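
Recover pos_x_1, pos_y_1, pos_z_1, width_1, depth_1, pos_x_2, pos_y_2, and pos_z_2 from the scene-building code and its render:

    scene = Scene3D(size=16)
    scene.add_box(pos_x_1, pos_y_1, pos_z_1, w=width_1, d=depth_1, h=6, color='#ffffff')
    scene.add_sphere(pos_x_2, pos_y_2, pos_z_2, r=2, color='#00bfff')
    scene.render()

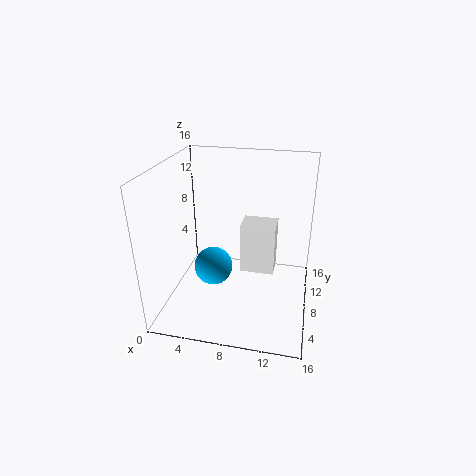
pos_x_1 = 8
pos_y_1 = 9
pos_z_1 = 3
width_1 = 4
depth_1 = 3
pos_x_2 = 6
pos_y_2 = 5
pos_z_2 = 6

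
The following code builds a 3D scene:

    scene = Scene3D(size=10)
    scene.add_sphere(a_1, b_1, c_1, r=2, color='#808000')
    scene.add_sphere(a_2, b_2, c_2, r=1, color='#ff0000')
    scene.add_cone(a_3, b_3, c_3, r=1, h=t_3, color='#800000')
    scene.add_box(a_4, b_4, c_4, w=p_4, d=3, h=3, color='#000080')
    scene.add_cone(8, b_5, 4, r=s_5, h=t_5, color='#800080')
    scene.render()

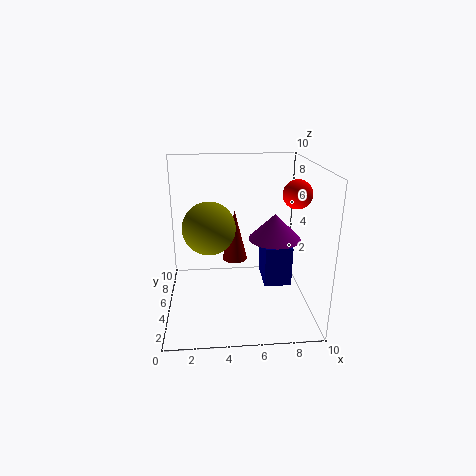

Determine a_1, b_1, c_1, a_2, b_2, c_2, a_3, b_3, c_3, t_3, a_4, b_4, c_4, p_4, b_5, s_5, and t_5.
a_1 = 3, b_1 = 7, c_1 = 5, a_2 = 9, b_2 = 5, c_2 = 8, a_3 = 5, b_3 = 8, c_3 = 2, t_3 = 4, a_4 = 7, b_4 = 5, c_4 = 1, p_4 = 2, b_5 = 7, s_5 = 2, t_5 = 2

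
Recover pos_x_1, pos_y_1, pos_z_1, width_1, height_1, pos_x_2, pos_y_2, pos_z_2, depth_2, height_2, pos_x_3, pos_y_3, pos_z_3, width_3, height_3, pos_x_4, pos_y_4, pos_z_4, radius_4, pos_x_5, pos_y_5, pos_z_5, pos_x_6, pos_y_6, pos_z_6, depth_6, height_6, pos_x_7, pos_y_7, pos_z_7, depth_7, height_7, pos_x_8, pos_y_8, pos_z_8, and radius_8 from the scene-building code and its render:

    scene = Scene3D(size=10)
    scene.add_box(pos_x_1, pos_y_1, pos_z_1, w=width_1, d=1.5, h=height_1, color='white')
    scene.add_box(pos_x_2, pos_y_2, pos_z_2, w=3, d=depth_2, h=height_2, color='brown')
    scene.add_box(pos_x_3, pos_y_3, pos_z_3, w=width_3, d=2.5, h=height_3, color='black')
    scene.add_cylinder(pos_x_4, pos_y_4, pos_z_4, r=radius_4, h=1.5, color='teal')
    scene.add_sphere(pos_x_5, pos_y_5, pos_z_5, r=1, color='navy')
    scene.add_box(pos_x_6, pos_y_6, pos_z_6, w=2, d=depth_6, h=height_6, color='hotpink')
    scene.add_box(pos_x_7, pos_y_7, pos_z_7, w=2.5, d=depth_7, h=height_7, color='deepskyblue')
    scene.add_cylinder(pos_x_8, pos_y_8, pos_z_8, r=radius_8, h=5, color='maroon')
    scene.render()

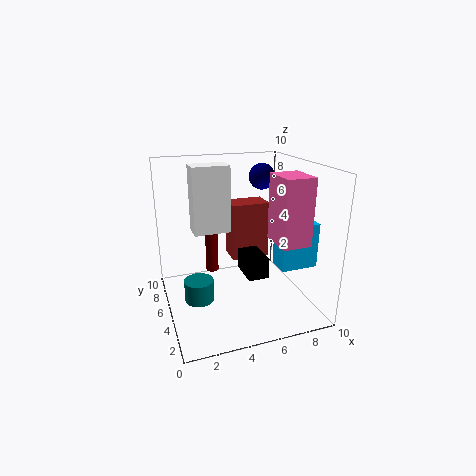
pos_x_1 = 2, pos_y_1 = 5, pos_z_1 = 5.5, width_1 = 2.5, height_1 = 4.5, pos_x_2 = 5.5, pos_y_2 = 7.5, pos_z_2 = 2, depth_2 = 2, height_2 = 4.5, pos_x_3 = 5.5, pos_y_3 = 4, pos_z_3 = 2, width_3 = 1.5, height_3 = 1.5, pos_x_4 = 2, pos_y_4 = 4.5, pos_z_4 = 1, radius_4 = 1, pos_x_5 = 8, pos_y_5 = 8, pos_z_5 = 8.5, pos_x_6 = 7, pos_y_6 = 2, pos_z_6 = 5, depth_6 = 2.5, height_6 = 4.5, pos_x_7 = 7, pos_y_7 = 2, pos_z_7 = 3.5, depth_7 = 1.5, height_7 = 3, pos_x_8 = 4, pos_y_8 = 8.5, pos_z_8 = 1, radius_8 = 0.5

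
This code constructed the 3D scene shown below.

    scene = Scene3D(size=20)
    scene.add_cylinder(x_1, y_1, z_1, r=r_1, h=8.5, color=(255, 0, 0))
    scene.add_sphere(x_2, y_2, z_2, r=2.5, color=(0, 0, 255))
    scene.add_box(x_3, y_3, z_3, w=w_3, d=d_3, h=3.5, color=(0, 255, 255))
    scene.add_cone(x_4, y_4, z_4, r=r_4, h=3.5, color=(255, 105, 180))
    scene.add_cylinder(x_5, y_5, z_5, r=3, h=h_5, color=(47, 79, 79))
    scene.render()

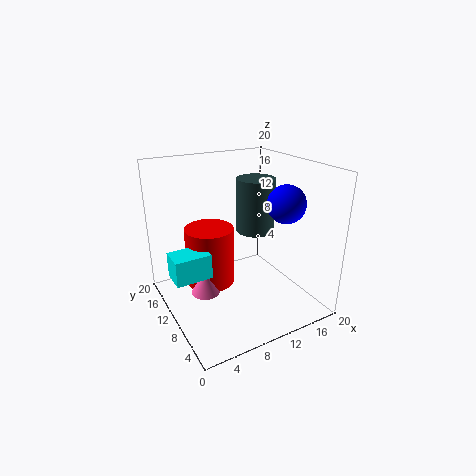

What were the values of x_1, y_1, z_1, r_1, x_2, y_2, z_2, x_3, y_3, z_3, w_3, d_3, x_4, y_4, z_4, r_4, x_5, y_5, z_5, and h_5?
x_1 = 7; y_1 = 13; z_1 = 2.5; r_1 = 3.5; x_2 = 14.5; y_2 = 5.5; z_2 = 15.5; x_3 = 0.5; y_3 = 9; z_3 = 5.5; w_3 = 5; d_3 = 3.5; x_4 = 5; y_4 = 10.5; z_4 = 2.5; r_4 = 2; x_5 = 16; y_5 = 15; z_5 = 8; h_5 = 8.5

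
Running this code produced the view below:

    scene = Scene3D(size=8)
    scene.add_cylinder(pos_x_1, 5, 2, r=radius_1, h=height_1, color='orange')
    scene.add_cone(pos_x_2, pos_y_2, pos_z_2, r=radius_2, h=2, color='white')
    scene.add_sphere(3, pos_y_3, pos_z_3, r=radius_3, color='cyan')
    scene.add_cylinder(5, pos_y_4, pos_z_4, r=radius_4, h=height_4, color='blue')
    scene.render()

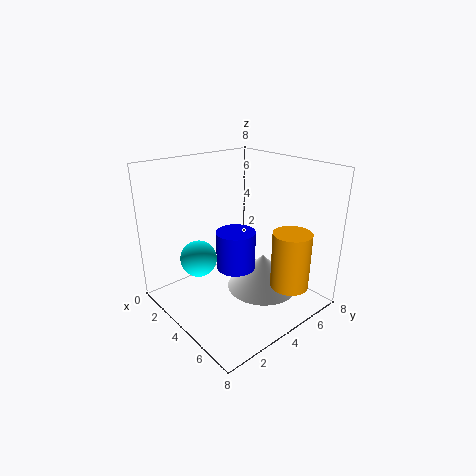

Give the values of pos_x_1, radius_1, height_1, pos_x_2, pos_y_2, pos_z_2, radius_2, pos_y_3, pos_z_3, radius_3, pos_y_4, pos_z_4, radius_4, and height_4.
pos_x_1 = 7, radius_1 = 1, height_1 = 3, pos_x_2 = 5, pos_y_2 = 5, pos_z_2 = 1, radius_2 = 2, pos_y_3 = 2, pos_z_3 = 3, radius_3 = 1, pos_y_4 = 3, pos_z_4 = 3, radius_4 = 1, height_4 = 2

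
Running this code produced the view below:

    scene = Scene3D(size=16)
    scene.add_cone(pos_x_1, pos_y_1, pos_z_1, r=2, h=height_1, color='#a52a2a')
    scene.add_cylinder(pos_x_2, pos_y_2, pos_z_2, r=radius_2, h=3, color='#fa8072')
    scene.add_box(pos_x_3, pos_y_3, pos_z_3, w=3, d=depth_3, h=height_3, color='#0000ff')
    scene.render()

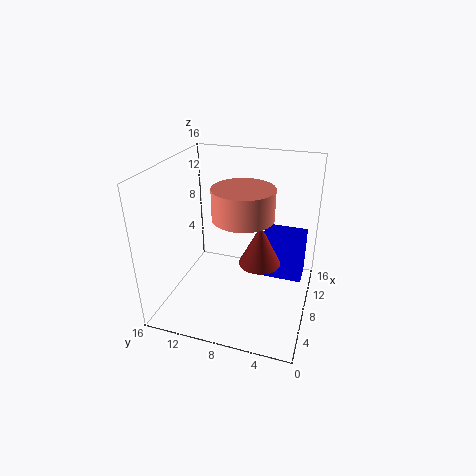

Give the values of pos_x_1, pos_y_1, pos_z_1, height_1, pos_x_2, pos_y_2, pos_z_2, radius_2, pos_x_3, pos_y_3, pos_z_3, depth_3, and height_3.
pos_x_1 = 4
pos_y_1 = 4.5
pos_z_1 = 8
height_1 = 4
pos_x_2 = 5
pos_y_2 = 6.5
pos_z_2 = 12
radius_2 = 3
pos_x_3 = 11.5
pos_y_3 = 1
pos_z_3 = 1
depth_3 = 5
height_3 = 6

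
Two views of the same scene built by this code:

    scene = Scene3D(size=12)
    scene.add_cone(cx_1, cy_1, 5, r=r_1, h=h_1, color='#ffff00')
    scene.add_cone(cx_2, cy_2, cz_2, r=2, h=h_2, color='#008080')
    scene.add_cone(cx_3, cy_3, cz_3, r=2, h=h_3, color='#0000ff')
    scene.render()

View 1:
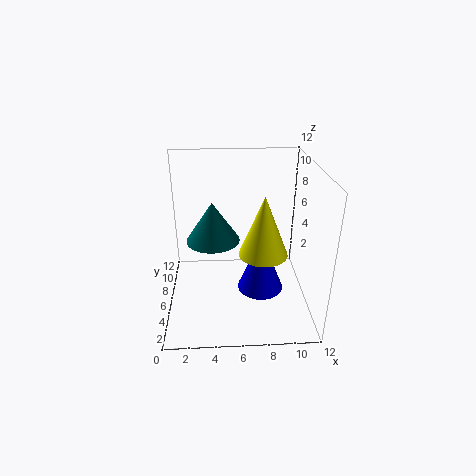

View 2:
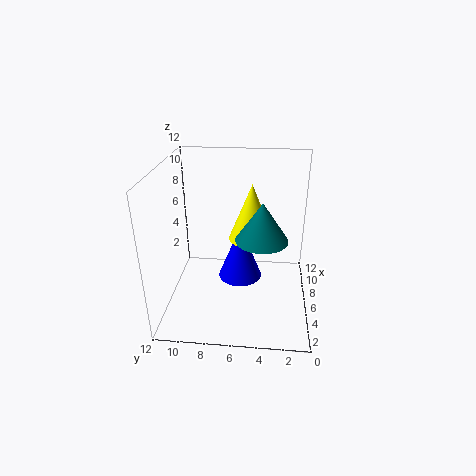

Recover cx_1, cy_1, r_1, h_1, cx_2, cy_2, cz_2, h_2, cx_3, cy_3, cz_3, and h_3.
cx_1 = 8
cy_1 = 5
r_1 = 2
h_1 = 5
cx_2 = 4
cy_2 = 4
cz_2 = 7
h_2 = 3
cx_3 = 8
cy_3 = 6
cz_3 = 1
h_3 = 5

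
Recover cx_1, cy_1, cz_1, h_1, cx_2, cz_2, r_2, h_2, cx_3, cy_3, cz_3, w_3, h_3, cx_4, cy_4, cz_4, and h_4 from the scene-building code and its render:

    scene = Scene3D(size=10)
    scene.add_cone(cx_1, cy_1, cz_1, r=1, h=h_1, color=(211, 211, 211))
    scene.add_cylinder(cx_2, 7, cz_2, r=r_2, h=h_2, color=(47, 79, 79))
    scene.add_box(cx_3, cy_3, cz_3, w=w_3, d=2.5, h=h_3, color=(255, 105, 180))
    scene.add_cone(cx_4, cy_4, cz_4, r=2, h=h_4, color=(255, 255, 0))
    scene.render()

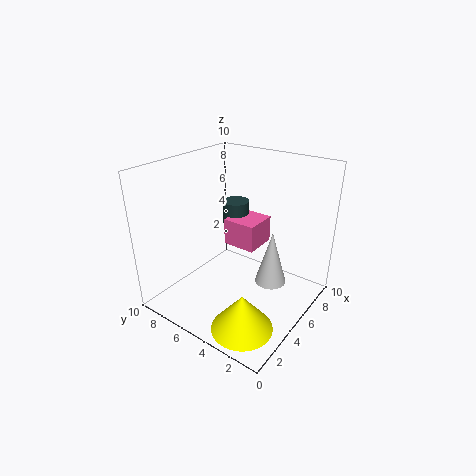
cx_1 = 4.5
cy_1 = 2
cz_1 = 3
h_1 = 3.5
cx_2 = 7.5
cz_2 = 4
r_2 = 1
h_2 = 2.5
cx_3 = 6
cy_3 = 4.5
cz_3 = 3.5
w_3 = 2.5
h_3 = 2
cx_4 = 2
cy_4 = 2.5
cz_4 = 0.5
h_4 = 2.5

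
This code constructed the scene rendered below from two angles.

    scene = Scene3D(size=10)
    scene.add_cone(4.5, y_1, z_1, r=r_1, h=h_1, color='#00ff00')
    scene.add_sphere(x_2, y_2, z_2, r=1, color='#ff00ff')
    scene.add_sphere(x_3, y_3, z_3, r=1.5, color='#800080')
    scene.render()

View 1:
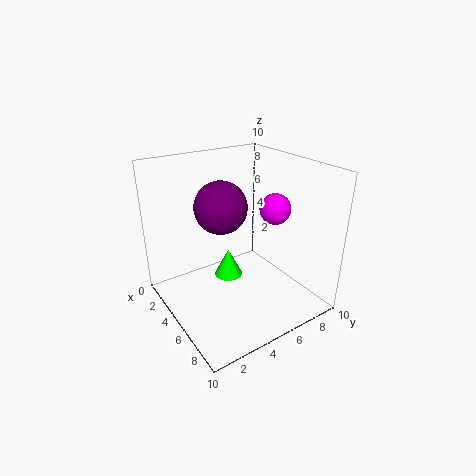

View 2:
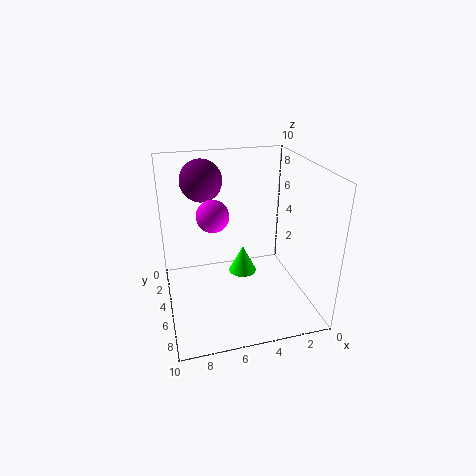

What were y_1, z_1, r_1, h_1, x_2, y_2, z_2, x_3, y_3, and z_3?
y_1 = 4.5, z_1 = 2, r_1 = 1, h_1 = 2, x_2 = 7, y_2 = 6.5, z_2 = 7.5, x_3 = 7, y_3 = 2.5, z_3 = 8.5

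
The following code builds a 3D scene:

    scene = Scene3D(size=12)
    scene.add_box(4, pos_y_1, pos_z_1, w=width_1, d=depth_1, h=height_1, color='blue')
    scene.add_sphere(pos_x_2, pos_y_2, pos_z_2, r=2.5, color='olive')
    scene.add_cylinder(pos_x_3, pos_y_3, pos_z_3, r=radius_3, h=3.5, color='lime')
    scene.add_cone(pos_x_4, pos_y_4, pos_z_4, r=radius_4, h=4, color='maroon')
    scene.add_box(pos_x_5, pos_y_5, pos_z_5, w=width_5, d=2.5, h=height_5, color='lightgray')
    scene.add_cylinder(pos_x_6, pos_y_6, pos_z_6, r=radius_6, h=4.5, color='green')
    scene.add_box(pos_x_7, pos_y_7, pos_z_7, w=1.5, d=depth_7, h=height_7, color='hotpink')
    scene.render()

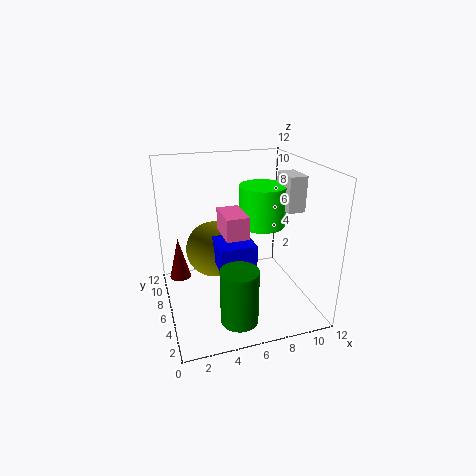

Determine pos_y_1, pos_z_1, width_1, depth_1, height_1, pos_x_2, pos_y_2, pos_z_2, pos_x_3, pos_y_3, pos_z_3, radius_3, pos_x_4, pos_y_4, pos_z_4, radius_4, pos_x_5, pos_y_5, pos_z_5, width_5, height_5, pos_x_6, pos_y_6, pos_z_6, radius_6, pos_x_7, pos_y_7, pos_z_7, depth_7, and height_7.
pos_y_1 = 4
pos_z_1 = 4
width_1 = 3
depth_1 = 3.5
height_1 = 2
pos_x_2 = 4.5
pos_y_2 = 8.5
pos_z_2 = 4
pos_x_3 = 8.5
pos_y_3 = 7
pos_z_3 = 6.5
radius_3 = 2
pos_x_4 = 1.5
pos_y_4 = 10.5
pos_z_4 = 0.5
radius_4 = 1
pos_x_5 = 10
pos_y_5 = 5
pos_z_5 = 8
width_5 = 1.5
height_5 = 3
pos_x_6 = 5
pos_y_6 = 2.5
pos_z_6 = 0.5
radius_6 = 1.5
pos_x_7 = 3.5
pos_y_7 = 0.5
pos_z_7 = 8.5
depth_7 = 2.5
height_7 = 1.5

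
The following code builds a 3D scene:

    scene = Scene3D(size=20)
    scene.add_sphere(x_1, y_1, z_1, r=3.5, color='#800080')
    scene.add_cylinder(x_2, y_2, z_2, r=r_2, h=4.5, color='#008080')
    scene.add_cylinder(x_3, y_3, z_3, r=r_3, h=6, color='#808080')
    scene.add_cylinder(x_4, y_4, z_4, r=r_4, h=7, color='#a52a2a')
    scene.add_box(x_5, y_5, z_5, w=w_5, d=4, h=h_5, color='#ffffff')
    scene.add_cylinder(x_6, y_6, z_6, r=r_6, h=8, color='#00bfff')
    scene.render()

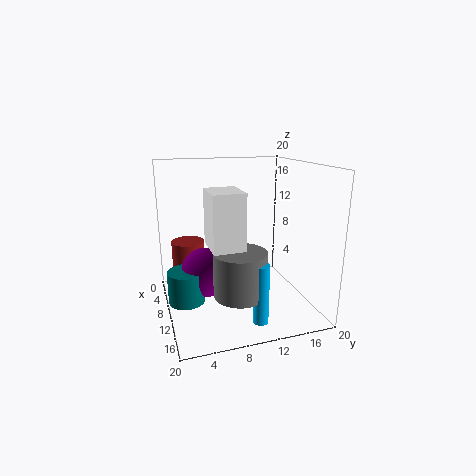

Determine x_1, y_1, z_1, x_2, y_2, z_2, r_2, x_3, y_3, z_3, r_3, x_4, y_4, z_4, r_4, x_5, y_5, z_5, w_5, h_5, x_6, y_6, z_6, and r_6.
x_1 = 9, y_1 = 5.5, z_1 = 5, x_2 = 10, y_2 = 2.5, z_2 = 1.5, r_2 = 2.5, x_3 = 14, y_3 = 9, z_3 = 3.5, r_3 = 3.5, x_4 = 3.5, y_4 = 4, z_4 = 1, r_4 = 2.5, x_5 = 11.5, y_5 = 5, z_5 = 10.5, w_5 = 5, h_5 = 7, x_6 = 16.5, y_6 = 11, z_6 = 0.5, r_6 = 1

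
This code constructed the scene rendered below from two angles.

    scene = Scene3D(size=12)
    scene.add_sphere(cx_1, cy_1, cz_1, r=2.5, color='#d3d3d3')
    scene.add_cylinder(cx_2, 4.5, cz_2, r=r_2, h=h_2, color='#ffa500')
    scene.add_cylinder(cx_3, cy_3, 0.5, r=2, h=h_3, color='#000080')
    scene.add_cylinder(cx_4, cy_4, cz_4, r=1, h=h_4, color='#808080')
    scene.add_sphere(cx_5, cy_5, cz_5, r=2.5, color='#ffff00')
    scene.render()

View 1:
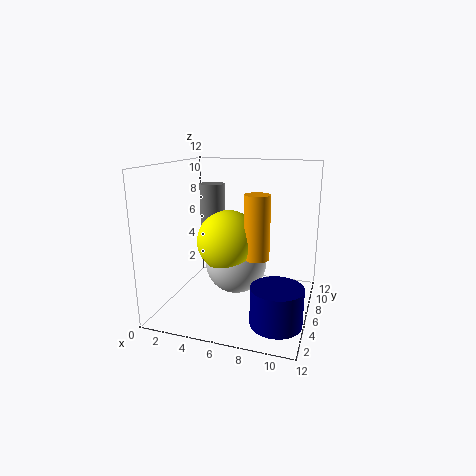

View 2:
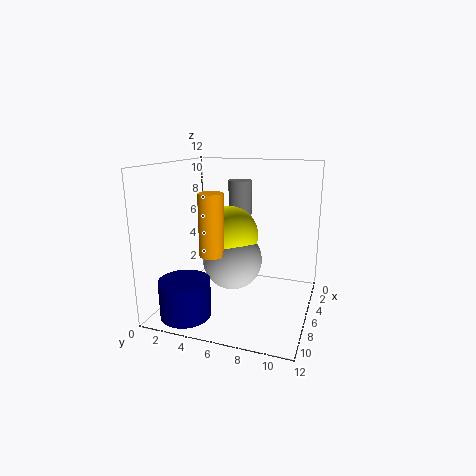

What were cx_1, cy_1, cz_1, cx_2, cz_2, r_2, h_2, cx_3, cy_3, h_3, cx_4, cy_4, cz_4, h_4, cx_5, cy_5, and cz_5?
cx_1 = 6; cy_1 = 5.5; cz_1 = 4; cx_2 = 8; cz_2 = 5; r_2 = 1; h_2 = 5; cx_3 = 10; cy_3 = 3; h_3 = 3; cx_4 = 4; cy_4 = 5.5; cz_4 = 6.5; h_4 = 4; cx_5 = 5.5; cy_5 = 5; cz_5 = 6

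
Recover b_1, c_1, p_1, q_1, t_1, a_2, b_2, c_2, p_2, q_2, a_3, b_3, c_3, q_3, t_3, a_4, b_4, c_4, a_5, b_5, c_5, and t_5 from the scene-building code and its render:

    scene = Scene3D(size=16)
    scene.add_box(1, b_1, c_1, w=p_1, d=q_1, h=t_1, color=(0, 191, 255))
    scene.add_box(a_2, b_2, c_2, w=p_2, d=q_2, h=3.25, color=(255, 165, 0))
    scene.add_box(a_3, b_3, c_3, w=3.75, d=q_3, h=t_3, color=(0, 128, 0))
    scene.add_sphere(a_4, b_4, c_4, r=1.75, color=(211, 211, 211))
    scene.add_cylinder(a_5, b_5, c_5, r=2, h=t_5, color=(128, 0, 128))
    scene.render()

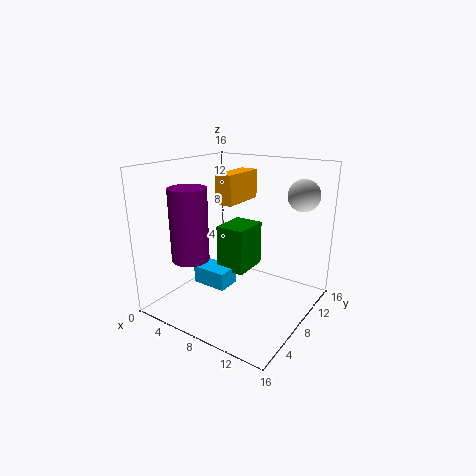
b_1 = 8.25
c_1 = 0.25
p_1 = 4.5
q_1 = 3
t_1 = 2.25
a_2 = 5.75
b_2 = 7
c_2 = 11.75
p_2 = 2
q_2 = 5.25
a_3 = 3.25
b_3 = 10.25
c_3 = 2
q_3 = 4.75
t_3 = 5.75
a_4 = 13.75
b_4 = 12
c_4 = 12.75
a_5 = 4.75
b_5 = 3.75
c_5 = 6.25
t_5 = 7.75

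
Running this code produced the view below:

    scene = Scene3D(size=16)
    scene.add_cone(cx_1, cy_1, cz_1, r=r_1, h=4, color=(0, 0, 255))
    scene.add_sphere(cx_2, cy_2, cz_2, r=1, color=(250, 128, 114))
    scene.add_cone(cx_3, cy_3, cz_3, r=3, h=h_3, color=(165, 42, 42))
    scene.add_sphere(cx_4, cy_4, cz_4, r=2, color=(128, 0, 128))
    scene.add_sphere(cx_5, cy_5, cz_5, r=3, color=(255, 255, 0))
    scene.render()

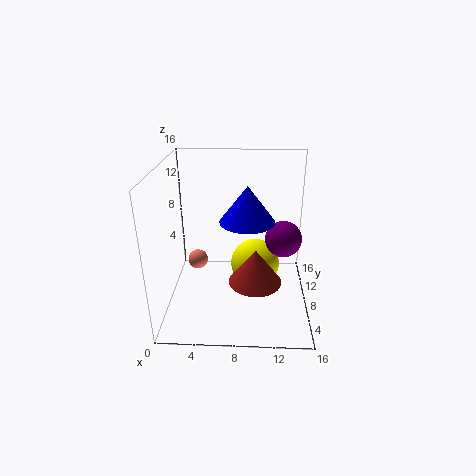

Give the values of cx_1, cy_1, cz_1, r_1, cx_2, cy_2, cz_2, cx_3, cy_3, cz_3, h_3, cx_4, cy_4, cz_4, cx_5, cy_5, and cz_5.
cx_1 = 9; cy_1 = 8; cz_1 = 10; r_1 = 3; cx_2 = 4; cy_2 = 5; cz_2 = 7; cx_3 = 10; cy_3 = 7; cz_3 = 3; h_3 = 4; cx_4 = 13; cy_4 = 8; cz_4 = 8; cx_5 = 10; cy_5 = 11; cz_5 = 3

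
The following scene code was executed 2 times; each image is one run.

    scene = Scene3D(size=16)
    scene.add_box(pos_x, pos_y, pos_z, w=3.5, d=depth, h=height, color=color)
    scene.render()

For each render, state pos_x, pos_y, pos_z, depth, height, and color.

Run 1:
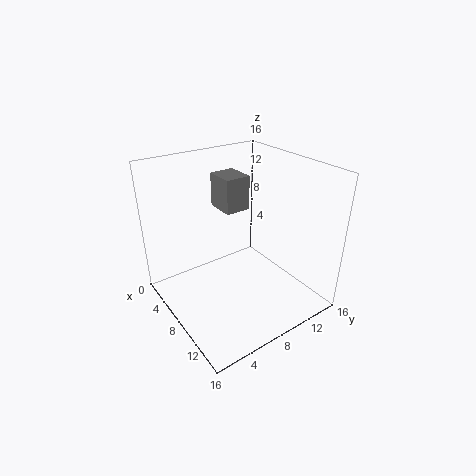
pos_x = 2.5, pos_y = 8, pos_z = 10, depth = 3, height = 4, color = 'gray'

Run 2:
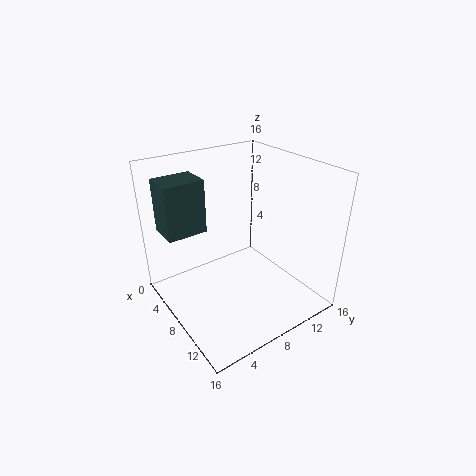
pos_x = 2, pos_y = 1, pos_z = 8.5, depth = 4.5, height = 6, color = 'darkslategray'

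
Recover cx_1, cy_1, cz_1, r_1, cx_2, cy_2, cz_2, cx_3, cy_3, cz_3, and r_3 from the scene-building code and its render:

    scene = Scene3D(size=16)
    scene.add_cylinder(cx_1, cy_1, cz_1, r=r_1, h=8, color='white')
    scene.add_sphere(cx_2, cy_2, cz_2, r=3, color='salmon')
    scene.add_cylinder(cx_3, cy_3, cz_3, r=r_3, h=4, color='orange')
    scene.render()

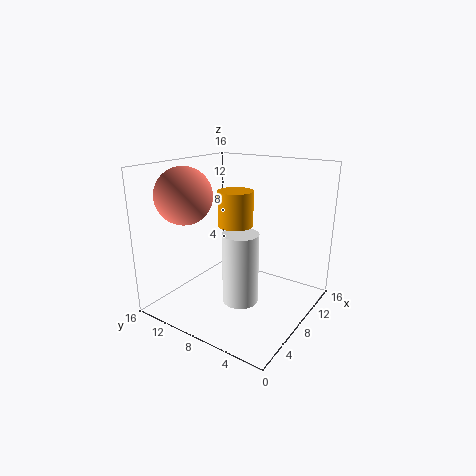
cx_1 = 7, cy_1 = 7, cz_1 = 1, r_1 = 2, cx_2 = 4, cy_2 = 12, cz_2 = 13, cx_3 = 9, cy_3 = 9, cz_3 = 9, r_3 = 2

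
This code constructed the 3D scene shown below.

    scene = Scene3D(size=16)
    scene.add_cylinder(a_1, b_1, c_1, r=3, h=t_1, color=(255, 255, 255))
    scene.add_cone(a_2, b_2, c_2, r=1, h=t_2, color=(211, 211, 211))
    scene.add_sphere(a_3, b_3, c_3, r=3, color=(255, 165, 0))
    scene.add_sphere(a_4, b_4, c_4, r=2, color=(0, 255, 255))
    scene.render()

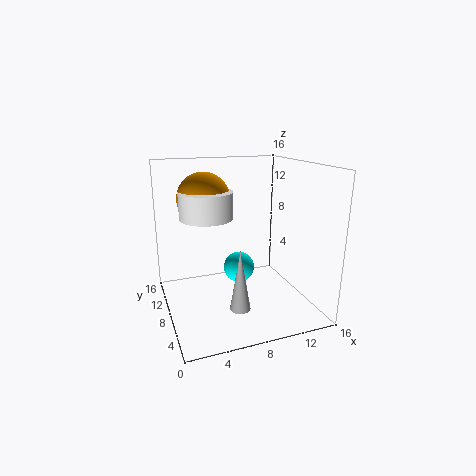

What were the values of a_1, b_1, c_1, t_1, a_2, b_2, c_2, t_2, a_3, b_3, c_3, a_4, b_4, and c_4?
a_1 = 5; b_1 = 10; c_1 = 10; t_1 = 3; a_2 = 6; b_2 = 2; c_2 = 3; t_2 = 6; a_3 = 5; b_3 = 11; c_3 = 12; a_4 = 10; b_4 = 13; c_4 = 2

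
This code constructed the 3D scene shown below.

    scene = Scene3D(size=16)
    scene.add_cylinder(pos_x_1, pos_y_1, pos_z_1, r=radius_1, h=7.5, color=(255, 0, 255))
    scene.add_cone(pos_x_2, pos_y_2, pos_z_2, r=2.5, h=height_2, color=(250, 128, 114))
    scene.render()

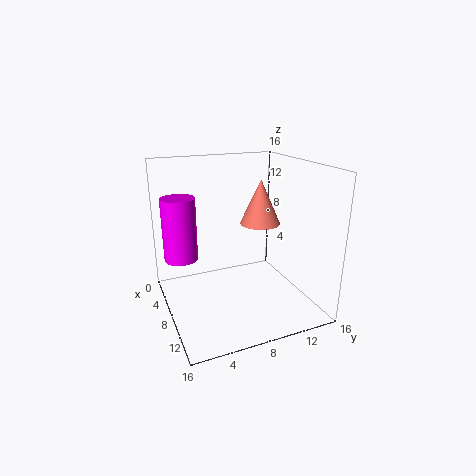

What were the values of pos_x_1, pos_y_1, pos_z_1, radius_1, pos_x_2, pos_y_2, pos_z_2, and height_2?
pos_x_1 = 3.5; pos_y_1 = 2.5; pos_z_1 = 4.5; radius_1 = 2; pos_x_2 = 4.5; pos_y_2 = 12.5; pos_z_2 = 8; height_2 = 5.5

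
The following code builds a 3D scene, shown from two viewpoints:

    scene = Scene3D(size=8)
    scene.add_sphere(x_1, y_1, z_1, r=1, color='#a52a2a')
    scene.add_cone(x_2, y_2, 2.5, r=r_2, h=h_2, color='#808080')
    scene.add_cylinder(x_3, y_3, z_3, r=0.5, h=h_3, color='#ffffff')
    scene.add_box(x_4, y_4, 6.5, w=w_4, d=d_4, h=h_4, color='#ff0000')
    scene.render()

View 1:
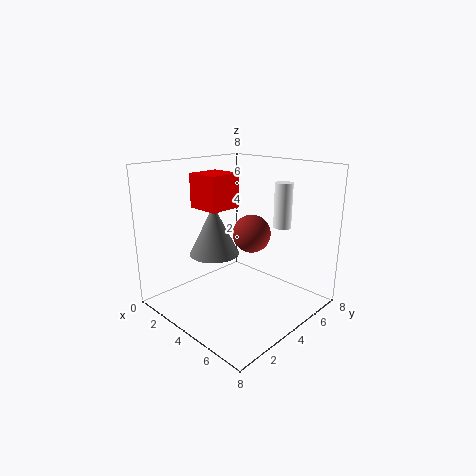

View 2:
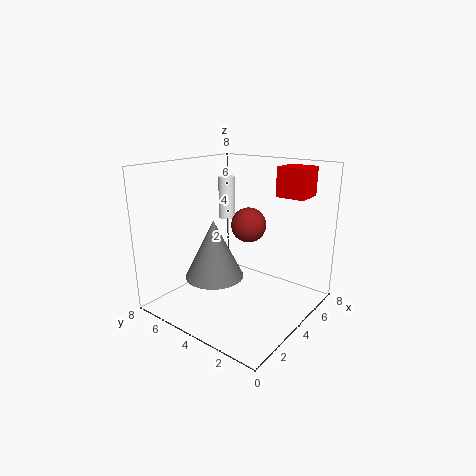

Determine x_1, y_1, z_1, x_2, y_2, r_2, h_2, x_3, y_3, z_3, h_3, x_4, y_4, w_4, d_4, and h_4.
x_1 = 5, y_1 = 4, z_1 = 4.5, x_2 = 2, y_2 = 4, r_2 = 1.5, h_2 = 3, x_3 = 5.5, y_3 = 6, z_3 = 4.5, h_3 = 2.5, x_4 = 4.5, y_4 = 0.5, w_4 = 1.5, d_4 = 1.5, h_4 = 1.5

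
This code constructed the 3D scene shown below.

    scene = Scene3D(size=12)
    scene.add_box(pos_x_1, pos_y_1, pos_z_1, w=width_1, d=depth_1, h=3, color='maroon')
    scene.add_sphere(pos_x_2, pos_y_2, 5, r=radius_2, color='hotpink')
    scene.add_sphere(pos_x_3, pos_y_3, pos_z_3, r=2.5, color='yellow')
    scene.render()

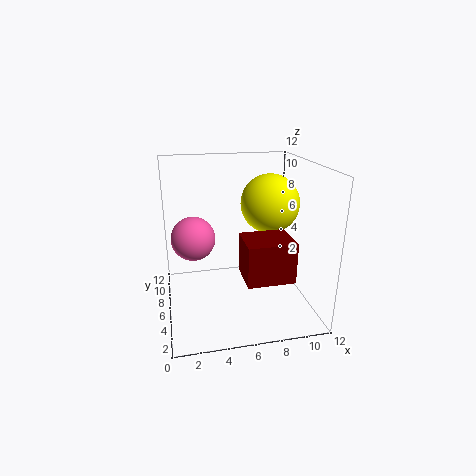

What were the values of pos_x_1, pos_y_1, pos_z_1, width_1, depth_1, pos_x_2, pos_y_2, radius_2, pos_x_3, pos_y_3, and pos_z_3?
pos_x_1 = 5.5
pos_y_1 = 0.5
pos_z_1 = 4.5
width_1 = 3.5
depth_1 = 3
pos_x_2 = 2.5
pos_y_2 = 9
radius_2 = 2
pos_x_3 = 9
pos_y_3 = 7
pos_z_3 = 8.5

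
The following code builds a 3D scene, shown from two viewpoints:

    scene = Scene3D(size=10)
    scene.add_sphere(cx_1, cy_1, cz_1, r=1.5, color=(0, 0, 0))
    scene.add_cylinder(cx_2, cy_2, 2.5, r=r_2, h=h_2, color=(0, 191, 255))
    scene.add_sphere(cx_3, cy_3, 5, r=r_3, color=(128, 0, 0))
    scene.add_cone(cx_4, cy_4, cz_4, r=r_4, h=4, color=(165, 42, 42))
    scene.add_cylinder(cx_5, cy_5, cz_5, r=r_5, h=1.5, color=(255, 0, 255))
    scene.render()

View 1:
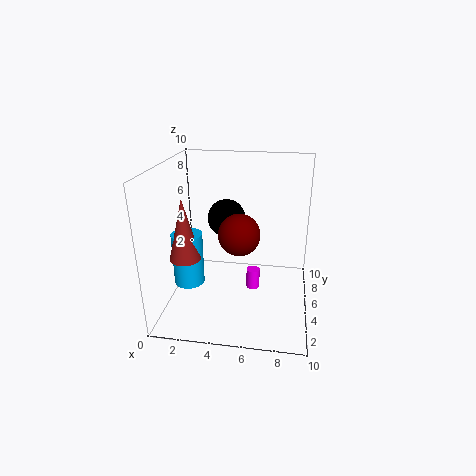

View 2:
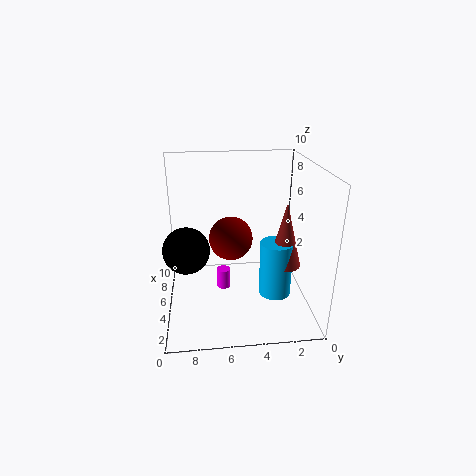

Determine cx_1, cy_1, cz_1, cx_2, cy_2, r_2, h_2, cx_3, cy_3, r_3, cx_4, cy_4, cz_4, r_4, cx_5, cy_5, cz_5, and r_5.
cx_1 = 3.5; cy_1 = 8.5; cz_1 = 5; cx_2 = 2; cy_2 = 3; r_2 = 1; h_2 = 3.5; cx_3 = 5; cy_3 = 5.5; r_3 = 1.5; cx_4 = 2; cy_4 = 2.5; cz_4 = 4.5; r_4 = 1; cx_5 = 6; cy_5 = 6; cz_5 = 0.5; r_5 = 0.5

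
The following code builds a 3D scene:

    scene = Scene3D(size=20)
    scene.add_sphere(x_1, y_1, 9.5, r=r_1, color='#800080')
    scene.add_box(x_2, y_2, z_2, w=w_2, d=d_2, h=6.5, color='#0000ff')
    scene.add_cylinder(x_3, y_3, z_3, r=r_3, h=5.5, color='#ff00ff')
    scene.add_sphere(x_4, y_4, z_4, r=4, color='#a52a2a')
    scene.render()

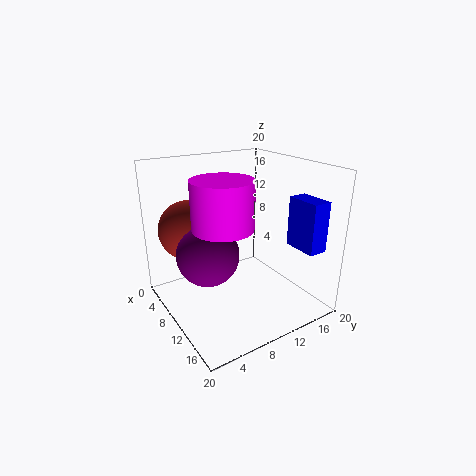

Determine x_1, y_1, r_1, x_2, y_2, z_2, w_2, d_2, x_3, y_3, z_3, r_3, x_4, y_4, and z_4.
x_1 = 11.5; y_1 = 4.5; r_1 = 4; x_2 = 15; y_2 = 14.5; z_2 = 10; w_2 = 4.5; d_2 = 2.5; x_3 = 15.5; y_3 = 4.5; z_3 = 14.5; r_3 = 3.5; x_4 = 7; y_4 = 4; z_4 = 11.5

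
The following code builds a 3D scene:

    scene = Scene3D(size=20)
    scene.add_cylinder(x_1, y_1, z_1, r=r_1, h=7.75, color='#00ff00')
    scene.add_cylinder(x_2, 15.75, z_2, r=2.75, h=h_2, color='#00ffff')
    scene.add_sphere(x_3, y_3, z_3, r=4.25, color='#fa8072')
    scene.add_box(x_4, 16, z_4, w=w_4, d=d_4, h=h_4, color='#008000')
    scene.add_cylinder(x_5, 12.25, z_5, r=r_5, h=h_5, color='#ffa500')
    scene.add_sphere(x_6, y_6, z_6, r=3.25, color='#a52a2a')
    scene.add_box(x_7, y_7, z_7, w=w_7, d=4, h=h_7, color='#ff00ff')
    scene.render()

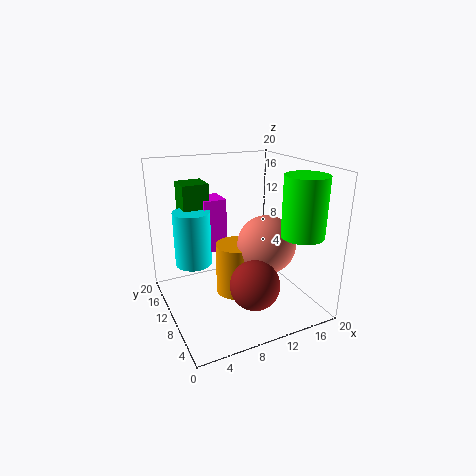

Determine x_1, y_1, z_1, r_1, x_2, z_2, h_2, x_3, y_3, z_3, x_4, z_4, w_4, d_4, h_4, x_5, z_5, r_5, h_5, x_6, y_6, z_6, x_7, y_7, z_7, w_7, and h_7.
x_1 = 15.75; y_1 = 3.25; z_1 = 11.75; r_1 = 2.75; x_2 = 5.25; z_2 = 4.5; h_2 = 8.25; x_3 = 14.5; y_3 = 9.75; z_3 = 8.25; x_4 = 4.25; z_4 = 11.25; w_4 = 4; d_4 = 4; h_4 = 5.25; x_5 = 10.75; z_5 = 0.25; r_5 = 3; h_5 = 7.75; x_6 = 9.75; y_6 = 4.5; z_6 = 5.5; x_7 = 7.25; y_7 = 15.5; z_7 = 5.75; w_7 = 3.5; h_7 = 8.25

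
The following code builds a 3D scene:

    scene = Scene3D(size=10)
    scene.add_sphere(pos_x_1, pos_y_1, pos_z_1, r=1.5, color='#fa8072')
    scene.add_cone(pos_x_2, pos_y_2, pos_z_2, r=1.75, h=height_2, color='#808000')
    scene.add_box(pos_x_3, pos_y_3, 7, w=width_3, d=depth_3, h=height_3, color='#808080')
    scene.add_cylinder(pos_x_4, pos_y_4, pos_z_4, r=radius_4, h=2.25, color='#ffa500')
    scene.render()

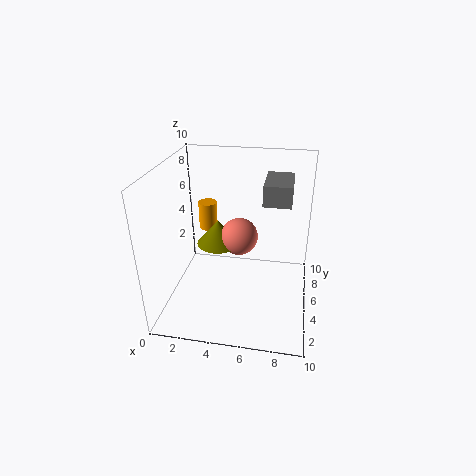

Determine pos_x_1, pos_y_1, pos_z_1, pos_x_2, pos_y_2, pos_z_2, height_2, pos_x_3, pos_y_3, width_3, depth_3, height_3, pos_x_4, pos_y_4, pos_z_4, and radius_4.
pos_x_1 = 4.5, pos_y_1 = 8.25, pos_z_1 = 3.25, pos_x_2 = 2.75, pos_y_2 = 8.25, pos_z_2 = 2.5, height_2 = 2, pos_x_3 = 6.5, pos_y_3 = 6, width_3 = 2, depth_3 = 3.25, height_3 = 1.5, pos_x_4 = 1.75, pos_y_4 = 9, pos_z_4 = 3.5, radius_4 = 0.75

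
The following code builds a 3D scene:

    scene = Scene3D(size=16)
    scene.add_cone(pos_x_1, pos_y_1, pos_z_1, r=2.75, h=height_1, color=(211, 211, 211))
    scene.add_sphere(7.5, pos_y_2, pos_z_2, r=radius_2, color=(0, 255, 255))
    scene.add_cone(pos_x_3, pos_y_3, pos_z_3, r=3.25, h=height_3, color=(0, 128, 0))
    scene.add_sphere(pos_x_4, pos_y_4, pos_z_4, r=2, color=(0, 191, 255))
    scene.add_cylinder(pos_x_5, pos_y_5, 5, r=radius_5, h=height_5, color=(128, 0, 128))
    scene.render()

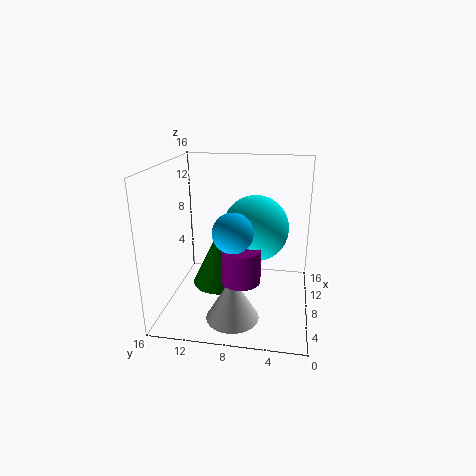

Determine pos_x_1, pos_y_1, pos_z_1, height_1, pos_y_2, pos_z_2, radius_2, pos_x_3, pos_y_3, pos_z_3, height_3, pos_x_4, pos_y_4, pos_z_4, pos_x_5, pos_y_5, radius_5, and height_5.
pos_x_1 = 3.25, pos_y_1 = 7.75, pos_z_1 = 1, height_1 = 4.75, pos_y_2 = 6, pos_z_2 = 9.5, radius_2 = 3.5, pos_x_3 = 9.5, pos_y_3 = 10.5, pos_z_3 = 1.5, height_3 = 6.75, pos_x_4 = 3.75, pos_y_4 = 7.75, pos_z_4 = 10.25, pos_x_5 = 4, pos_y_5 = 7, radius_5 = 2, height_5 = 3.5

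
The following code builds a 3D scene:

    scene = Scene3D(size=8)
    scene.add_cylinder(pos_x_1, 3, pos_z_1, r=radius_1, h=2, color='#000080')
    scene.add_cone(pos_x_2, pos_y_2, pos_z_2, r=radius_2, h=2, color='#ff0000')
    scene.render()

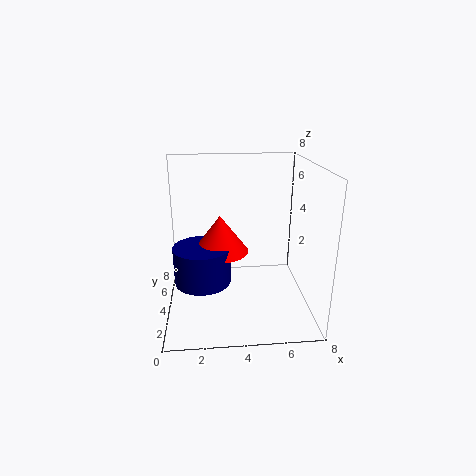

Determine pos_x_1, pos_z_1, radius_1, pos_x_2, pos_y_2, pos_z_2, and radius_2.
pos_x_1 = 2
pos_z_1 = 2
radius_1 = 1.5
pos_x_2 = 3
pos_y_2 = 3.5
pos_z_2 = 3.5
radius_2 = 1.5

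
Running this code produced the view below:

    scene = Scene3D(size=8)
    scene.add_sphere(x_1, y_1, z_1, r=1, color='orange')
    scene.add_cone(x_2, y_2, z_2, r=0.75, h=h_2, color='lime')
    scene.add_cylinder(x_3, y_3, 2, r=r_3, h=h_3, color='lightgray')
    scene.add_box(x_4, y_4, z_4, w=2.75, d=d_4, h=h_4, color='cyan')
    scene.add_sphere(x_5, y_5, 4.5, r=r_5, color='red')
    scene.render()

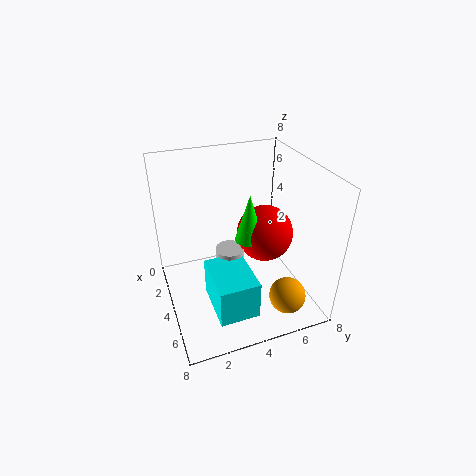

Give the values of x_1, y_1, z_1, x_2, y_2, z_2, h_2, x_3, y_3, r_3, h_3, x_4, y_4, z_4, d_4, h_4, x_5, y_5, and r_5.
x_1 = 6.5, y_1 = 6, z_1 = 1.25, x_2 = 5, y_2 = 4.25, z_2 = 4.5, h_2 = 2.5, x_3 = 4.75, y_3 = 3.25, r_3 = 0.75, h_3 = 2, x_4 = 5, y_4 = 1.75, z_4 = 1.75, d_4 = 2, h_4 = 2, x_5 = 4.75, y_5 = 5.25, r_5 = 1.5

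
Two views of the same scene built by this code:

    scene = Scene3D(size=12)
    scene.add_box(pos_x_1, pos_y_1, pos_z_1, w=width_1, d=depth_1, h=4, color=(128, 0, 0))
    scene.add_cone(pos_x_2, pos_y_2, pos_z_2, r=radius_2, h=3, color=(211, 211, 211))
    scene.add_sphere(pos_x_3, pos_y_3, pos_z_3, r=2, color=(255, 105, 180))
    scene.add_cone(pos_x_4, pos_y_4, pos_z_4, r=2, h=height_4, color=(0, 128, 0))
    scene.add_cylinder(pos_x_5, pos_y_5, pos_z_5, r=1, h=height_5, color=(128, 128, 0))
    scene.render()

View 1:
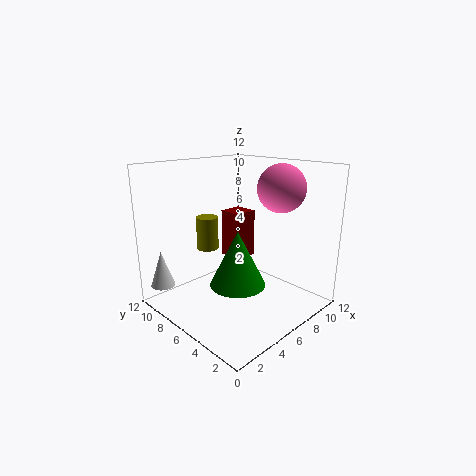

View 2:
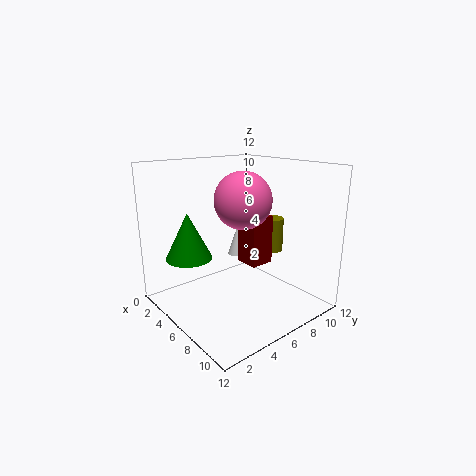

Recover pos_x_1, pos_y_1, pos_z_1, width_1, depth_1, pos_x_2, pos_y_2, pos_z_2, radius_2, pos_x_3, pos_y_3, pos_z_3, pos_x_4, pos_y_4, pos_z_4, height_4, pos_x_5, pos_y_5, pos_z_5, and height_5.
pos_x_1 = 6; pos_y_1 = 6; pos_z_1 = 4; width_1 = 2; depth_1 = 2; pos_x_2 = 1; pos_y_2 = 10; pos_z_2 = 2; radius_2 = 1; pos_x_3 = 9; pos_y_3 = 4; pos_z_3 = 10; pos_x_4 = 3; pos_y_4 = 3; pos_z_4 = 4; height_4 = 4; pos_x_5 = 6; pos_y_5 = 10; pos_z_5 = 4; height_5 = 3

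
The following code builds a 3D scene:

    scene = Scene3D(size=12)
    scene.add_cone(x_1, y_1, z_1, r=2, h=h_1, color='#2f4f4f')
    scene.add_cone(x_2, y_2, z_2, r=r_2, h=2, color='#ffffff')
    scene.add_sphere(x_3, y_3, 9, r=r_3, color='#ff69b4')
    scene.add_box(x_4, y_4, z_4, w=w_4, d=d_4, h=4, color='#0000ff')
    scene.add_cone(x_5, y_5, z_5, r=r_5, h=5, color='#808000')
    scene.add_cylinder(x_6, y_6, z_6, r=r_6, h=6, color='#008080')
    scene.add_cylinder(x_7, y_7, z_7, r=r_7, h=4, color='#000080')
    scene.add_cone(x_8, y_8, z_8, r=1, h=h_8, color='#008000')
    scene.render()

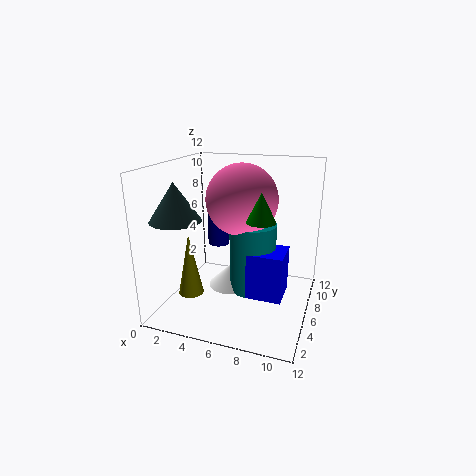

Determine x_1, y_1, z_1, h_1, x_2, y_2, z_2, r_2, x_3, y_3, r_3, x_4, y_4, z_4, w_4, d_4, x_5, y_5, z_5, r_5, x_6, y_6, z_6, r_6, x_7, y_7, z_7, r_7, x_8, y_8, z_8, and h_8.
x_1 = 2, y_1 = 3, z_1 = 8, h_1 = 3, x_2 = 5, y_2 = 7, z_2 = 1, r_2 = 2, x_3 = 6, y_3 = 7, r_3 = 3, x_4 = 7, y_4 = 5, z_4 = 1, w_4 = 3, d_4 = 3, x_5 = 3, y_5 = 3, z_5 = 2, r_5 = 1, x_6 = 7, y_6 = 7, z_6 = 1, r_6 = 2, x_7 = 3, y_7 = 9, z_7 = 4, r_7 = 1, x_8 = 9, y_8 = 2, z_8 = 9, h_8 = 2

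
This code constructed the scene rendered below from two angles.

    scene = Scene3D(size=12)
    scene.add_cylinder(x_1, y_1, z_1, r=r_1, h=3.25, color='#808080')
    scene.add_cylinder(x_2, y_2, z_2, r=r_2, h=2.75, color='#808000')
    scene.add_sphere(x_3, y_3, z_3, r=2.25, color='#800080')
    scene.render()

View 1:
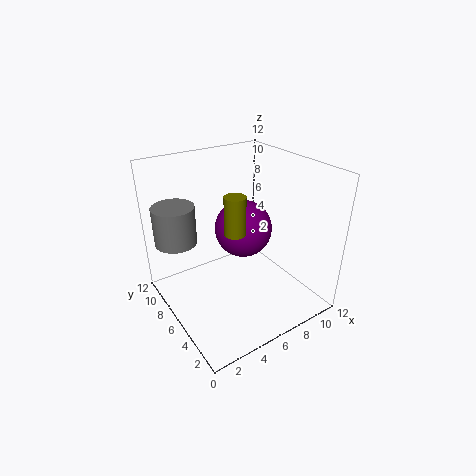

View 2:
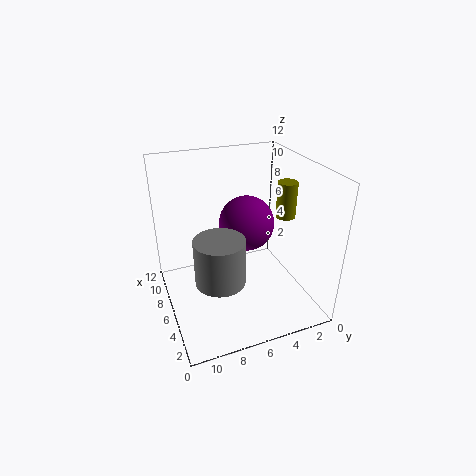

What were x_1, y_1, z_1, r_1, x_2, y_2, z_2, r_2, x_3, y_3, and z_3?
x_1 = 1.75
y_1 = 9
z_1 = 5.5
r_1 = 1.75
x_2 = 3.75
y_2 = 3
z_2 = 8.5
r_2 = 0.75
x_3 = 6
y_3 = 5.25
z_3 = 7.25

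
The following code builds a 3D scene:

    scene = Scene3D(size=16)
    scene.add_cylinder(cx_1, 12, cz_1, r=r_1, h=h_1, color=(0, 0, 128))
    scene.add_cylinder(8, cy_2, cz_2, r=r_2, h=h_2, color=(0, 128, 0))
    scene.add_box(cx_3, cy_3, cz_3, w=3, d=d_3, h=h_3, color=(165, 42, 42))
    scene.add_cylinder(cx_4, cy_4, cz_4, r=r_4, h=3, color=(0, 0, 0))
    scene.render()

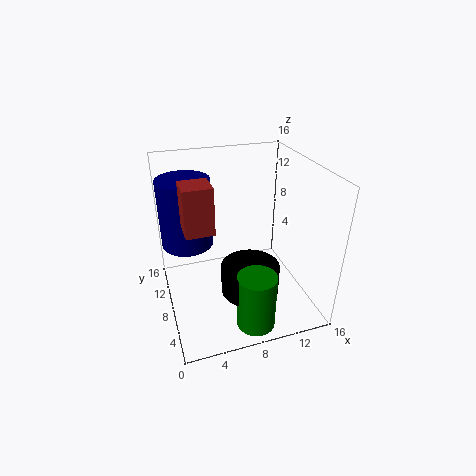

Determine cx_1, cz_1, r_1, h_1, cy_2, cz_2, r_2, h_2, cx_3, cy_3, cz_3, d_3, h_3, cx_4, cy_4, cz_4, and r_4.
cx_1 = 3, cz_1 = 6, r_1 = 3, h_1 = 8, cy_2 = 2, cz_2 = 1, r_2 = 2, h_2 = 6, cx_3 = 2, cy_3 = 6, cz_3 = 10, d_3 = 3, h_3 = 5, cx_4 = 8, cy_4 = 4, cz_4 = 4, r_4 = 3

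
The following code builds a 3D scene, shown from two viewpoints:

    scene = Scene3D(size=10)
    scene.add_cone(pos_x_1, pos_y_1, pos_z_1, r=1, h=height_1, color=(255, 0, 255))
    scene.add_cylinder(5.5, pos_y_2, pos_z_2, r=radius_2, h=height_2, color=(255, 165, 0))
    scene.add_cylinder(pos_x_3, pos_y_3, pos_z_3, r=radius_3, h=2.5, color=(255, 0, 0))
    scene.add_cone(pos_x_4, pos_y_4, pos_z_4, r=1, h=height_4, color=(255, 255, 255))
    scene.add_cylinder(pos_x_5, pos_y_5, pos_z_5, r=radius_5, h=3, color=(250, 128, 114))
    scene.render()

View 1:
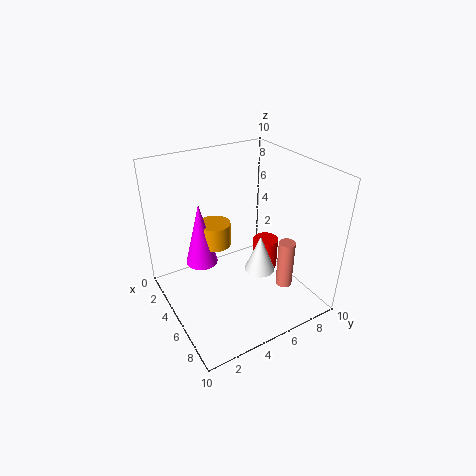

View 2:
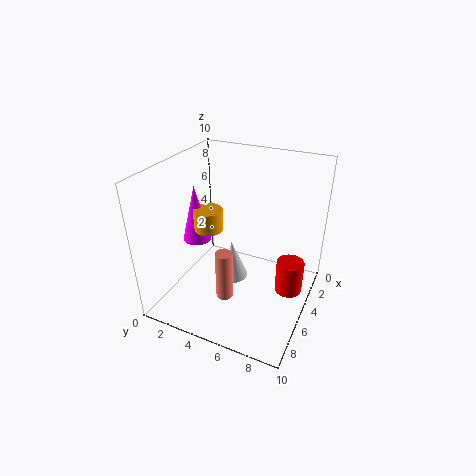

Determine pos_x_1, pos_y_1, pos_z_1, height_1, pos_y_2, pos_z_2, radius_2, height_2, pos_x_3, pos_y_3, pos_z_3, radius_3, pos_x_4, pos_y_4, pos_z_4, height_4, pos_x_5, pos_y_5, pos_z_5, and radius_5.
pos_x_1 = 5.5, pos_y_1 = 2, pos_z_1 = 4.5, height_1 = 4, pos_y_2 = 3, pos_z_2 = 5.5, radius_2 = 1, height_2 = 1.5, pos_x_3 = 3.5, pos_y_3 = 8.5, pos_z_3 = 0.5, radius_3 = 1, pos_x_4 = 7, pos_y_4 = 5.5, pos_z_4 = 3.5, height_4 = 2.5, pos_x_5 = 9, pos_y_5 = 6, pos_z_5 = 3.5, radius_5 = 0.5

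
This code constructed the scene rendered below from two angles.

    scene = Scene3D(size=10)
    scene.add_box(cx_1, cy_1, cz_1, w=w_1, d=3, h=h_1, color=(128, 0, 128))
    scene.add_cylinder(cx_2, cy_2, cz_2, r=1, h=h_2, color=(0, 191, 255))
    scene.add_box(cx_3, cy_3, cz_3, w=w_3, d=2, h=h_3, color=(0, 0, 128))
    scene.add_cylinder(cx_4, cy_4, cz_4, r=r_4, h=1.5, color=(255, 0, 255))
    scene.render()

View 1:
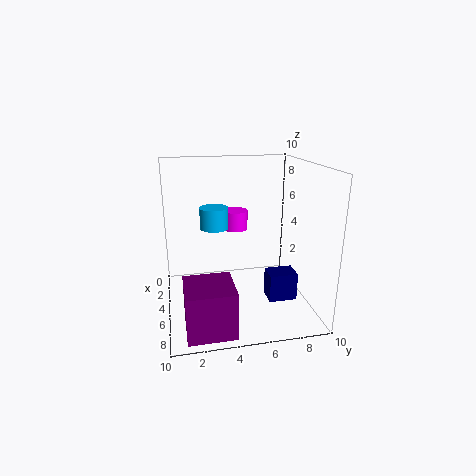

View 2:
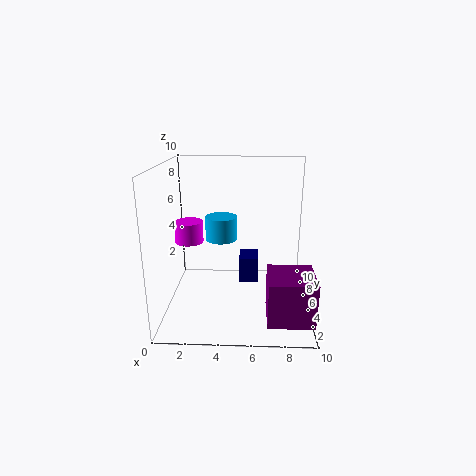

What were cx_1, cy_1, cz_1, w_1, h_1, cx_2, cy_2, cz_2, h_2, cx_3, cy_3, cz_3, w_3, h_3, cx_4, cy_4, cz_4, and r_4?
cx_1 = 7; cy_1 = 1; cz_1 = 0.5; w_1 = 3; h_1 = 3; cx_2 = 4; cy_2 = 3.5; cz_2 = 5.5; h_2 = 1.5; cx_3 = 5; cy_3 = 7; cz_3 = 0.5; w_3 = 1.5; h_3 = 2; cx_4 = 1.5; cy_4 = 5.5; cz_4 = 4.5; r_4 = 1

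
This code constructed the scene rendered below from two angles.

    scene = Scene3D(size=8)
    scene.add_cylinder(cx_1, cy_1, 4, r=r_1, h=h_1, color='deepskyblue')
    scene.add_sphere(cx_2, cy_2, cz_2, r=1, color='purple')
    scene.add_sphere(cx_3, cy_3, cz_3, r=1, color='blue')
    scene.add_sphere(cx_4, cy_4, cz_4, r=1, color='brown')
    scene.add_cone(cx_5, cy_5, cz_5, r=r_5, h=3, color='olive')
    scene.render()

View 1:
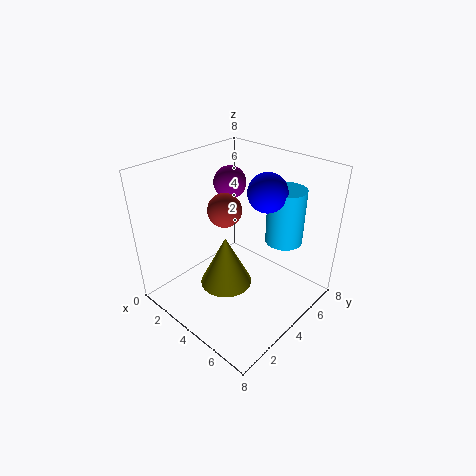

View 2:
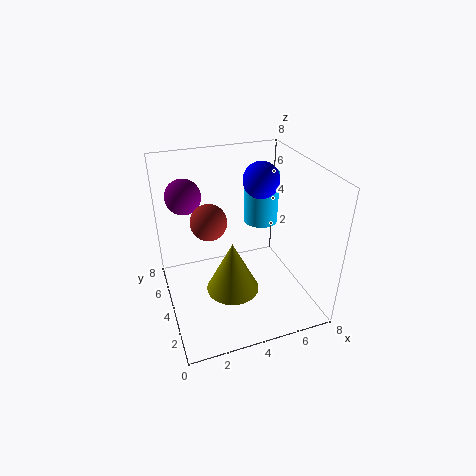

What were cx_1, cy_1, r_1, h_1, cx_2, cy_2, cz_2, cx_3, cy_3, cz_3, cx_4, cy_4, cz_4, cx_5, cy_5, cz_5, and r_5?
cx_1 = 6, cy_1 = 5.5, r_1 = 1, h_1 = 3, cx_2 = 1.5, cy_2 = 6, cz_2 = 6, cx_3 = 5.5, cy_3 = 4.5, cz_3 = 7, cx_4 = 2.5, cy_4 = 4.5, cz_4 = 5, cx_5 = 3.5, cy_5 = 3.5, cz_5 = 1, r_5 = 1.5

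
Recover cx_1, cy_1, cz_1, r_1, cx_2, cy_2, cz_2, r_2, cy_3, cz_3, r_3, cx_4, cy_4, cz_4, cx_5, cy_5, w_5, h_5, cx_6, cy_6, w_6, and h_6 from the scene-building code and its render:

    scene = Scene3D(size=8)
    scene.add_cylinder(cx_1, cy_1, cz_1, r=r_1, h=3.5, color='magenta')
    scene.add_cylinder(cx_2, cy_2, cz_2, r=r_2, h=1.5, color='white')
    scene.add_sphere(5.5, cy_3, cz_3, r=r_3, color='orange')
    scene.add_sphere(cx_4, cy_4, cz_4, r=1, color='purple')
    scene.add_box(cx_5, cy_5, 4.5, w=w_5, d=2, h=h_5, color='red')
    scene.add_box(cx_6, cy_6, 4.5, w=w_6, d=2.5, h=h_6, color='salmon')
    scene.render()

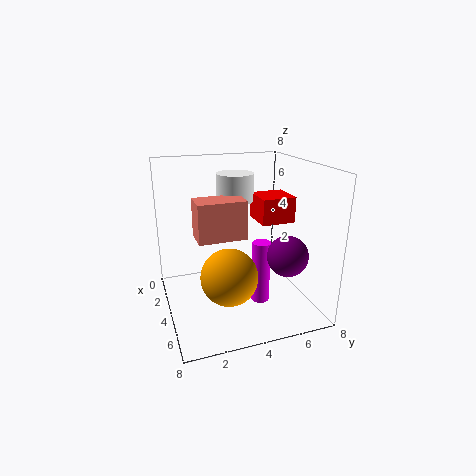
cx_1 = 5; cy_1 = 5; cz_1 = 0.5; r_1 = 0.5; cx_2 = 3.5; cy_2 = 4; cz_2 = 6; r_2 = 1; cy_3 = 3; cz_3 = 2.5; r_3 = 1.5; cx_4 = 7; cy_4 = 5.5; cz_4 = 4; cx_5 = 2; cy_5 = 5.5; w_5 = 2; h_5 = 1.5; cx_6 = 4; cy_6 = 1.5; w_6 = 1.5; h_6 = 2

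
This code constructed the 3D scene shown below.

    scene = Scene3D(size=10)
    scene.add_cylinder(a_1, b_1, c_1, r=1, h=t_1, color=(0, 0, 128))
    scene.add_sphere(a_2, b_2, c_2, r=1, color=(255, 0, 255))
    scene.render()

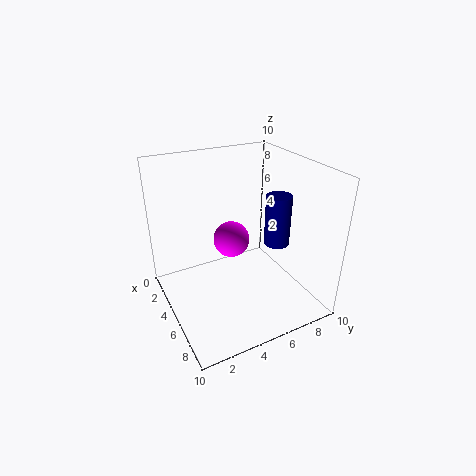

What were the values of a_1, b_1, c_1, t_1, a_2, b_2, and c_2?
a_1 = 4
b_1 = 9
c_1 = 3
t_1 = 4
a_2 = 8
b_2 = 3
c_2 = 7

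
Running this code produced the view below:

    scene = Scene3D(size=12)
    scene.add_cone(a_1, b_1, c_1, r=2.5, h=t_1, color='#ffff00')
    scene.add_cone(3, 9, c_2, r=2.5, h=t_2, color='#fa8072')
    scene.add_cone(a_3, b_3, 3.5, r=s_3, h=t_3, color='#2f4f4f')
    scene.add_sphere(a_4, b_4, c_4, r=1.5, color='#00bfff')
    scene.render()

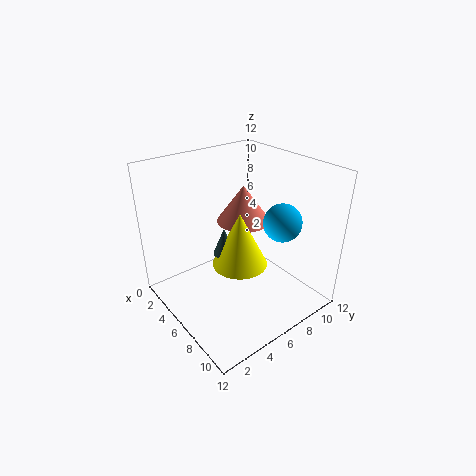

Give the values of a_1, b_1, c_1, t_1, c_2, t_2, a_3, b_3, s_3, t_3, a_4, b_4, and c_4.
a_1 = 5, b_1 = 7, c_1 = 2.5, t_1 = 5, c_2 = 5.5, t_2 = 3.5, a_3 = 4, b_3 = 6, s_3 = 1, t_3 = 2.5, a_4 = 9, b_4 = 8, c_4 = 8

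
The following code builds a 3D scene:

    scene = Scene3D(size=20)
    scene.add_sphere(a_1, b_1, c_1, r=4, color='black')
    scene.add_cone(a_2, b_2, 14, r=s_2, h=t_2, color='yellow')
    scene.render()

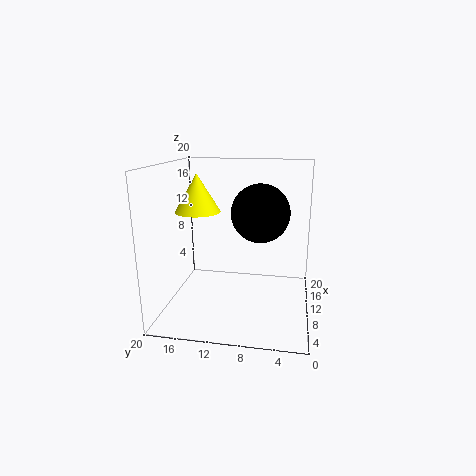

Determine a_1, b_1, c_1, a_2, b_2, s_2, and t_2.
a_1 = 10.5, b_1 = 7, c_1 = 13.5, a_2 = 8, b_2 = 15, s_2 = 3, t_2 = 5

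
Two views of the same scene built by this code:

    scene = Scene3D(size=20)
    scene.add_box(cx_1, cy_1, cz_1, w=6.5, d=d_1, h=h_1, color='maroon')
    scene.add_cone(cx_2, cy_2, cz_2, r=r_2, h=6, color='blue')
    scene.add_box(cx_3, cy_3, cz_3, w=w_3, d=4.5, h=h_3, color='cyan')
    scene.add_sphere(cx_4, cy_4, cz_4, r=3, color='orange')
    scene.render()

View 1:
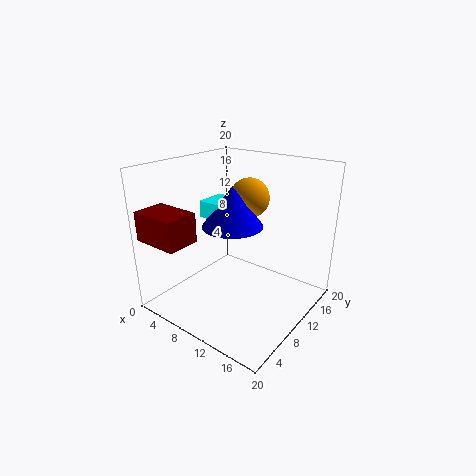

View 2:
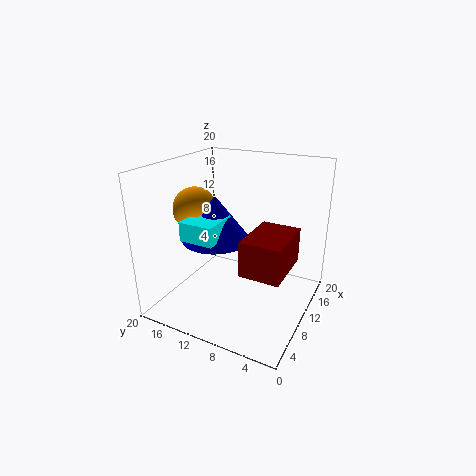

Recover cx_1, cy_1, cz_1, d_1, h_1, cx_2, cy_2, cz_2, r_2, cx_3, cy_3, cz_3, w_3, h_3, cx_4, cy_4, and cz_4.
cx_1 = 0.5
cy_1 = 0.5
cz_1 = 10.5
d_1 = 4.5
h_1 = 4
cx_2 = 7.5
cy_2 = 12
cz_2 = 10.5
r_2 = 4.5
cx_3 = 3
cy_3 = 10
cz_3 = 11.5
w_3 = 5
h_3 = 2.5
cx_4 = 8
cy_4 = 15.5
cz_4 = 14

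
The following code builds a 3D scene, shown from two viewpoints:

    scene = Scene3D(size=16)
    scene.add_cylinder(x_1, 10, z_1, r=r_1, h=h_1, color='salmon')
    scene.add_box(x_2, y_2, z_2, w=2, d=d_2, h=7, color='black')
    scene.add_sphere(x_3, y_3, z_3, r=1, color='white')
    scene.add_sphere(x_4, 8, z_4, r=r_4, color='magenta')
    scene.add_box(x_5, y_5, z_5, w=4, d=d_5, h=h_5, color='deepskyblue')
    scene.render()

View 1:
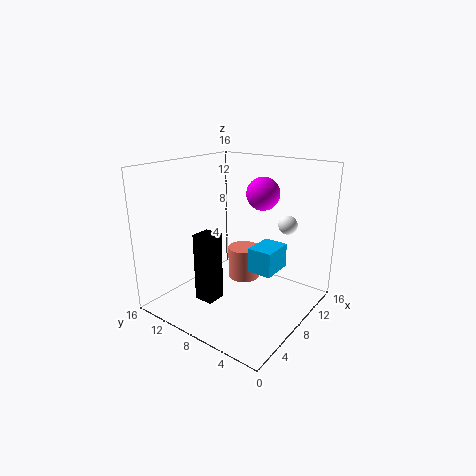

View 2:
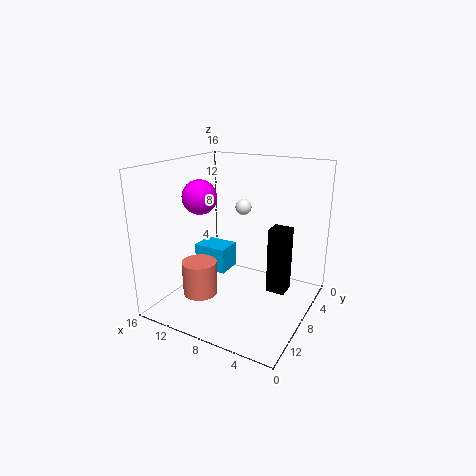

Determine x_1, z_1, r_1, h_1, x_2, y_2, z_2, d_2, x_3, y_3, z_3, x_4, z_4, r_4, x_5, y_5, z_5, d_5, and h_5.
x_1 = 12, z_1 = 1, r_1 = 2, h_1 = 4, x_2 = 2, y_2 = 7, z_2 = 3, d_2 = 2, x_3 = 10, y_3 = 3, z_3 = 10, x_4 = 13, z_4 = 12, r_4 = 2, x_5 = 10, y_5 = 5, z_5 = 3, d_5 = 3, h_5 = 3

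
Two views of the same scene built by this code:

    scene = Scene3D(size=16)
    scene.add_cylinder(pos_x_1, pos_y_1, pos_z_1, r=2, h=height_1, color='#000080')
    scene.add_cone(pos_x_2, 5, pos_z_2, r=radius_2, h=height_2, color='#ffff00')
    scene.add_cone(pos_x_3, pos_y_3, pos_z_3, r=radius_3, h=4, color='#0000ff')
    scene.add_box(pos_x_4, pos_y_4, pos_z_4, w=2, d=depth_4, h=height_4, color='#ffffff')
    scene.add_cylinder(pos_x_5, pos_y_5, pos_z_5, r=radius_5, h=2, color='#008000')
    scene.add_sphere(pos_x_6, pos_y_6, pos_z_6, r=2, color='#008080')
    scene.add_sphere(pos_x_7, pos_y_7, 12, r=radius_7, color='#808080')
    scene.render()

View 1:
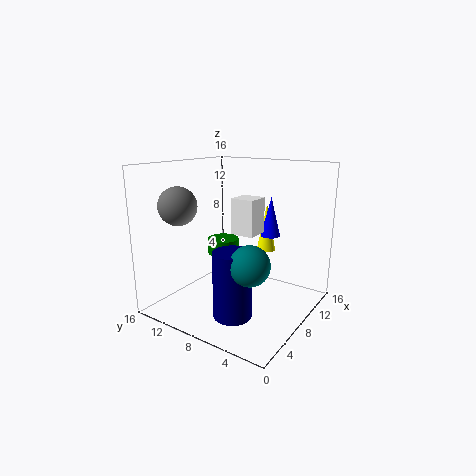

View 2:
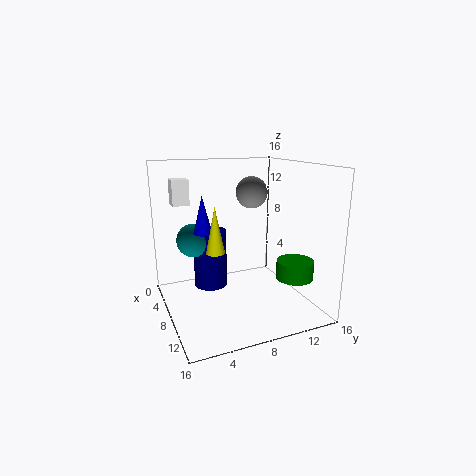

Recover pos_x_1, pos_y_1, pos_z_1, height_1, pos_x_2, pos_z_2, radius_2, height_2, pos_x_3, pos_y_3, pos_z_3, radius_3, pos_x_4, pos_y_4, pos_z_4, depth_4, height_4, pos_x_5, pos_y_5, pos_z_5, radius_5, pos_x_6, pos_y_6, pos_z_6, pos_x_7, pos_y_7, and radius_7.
pos_x_1 = 4, pos_y_1 = 6, pos_z_1 = 1, height_1 = 7, pos_x_2 = 9, pos_z_2 = 7, radius_2 = 1, height_2 = 5, pos_x_3 = 8, pos_y_3 = 4, pos_z_3 = 9, radius_3 = 1, pos_x_4 = 1, pos_y_4 = 2, pos_z_4 = 11, depth_4 = 2, height_4 = 3, pos_x_5 = 12, pos_y_5 = 13, pos_z_5 = 4, radius_5 = 2, pos_x_6 = 4, pos_y_6 = 4, pos_z_6 = 7, pos_x_7 = 3, pos_y_7 = 12, radius_7 = 2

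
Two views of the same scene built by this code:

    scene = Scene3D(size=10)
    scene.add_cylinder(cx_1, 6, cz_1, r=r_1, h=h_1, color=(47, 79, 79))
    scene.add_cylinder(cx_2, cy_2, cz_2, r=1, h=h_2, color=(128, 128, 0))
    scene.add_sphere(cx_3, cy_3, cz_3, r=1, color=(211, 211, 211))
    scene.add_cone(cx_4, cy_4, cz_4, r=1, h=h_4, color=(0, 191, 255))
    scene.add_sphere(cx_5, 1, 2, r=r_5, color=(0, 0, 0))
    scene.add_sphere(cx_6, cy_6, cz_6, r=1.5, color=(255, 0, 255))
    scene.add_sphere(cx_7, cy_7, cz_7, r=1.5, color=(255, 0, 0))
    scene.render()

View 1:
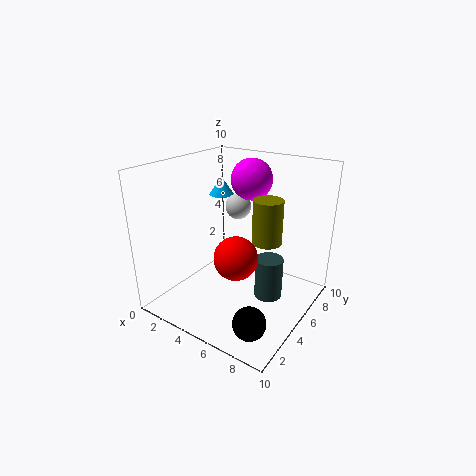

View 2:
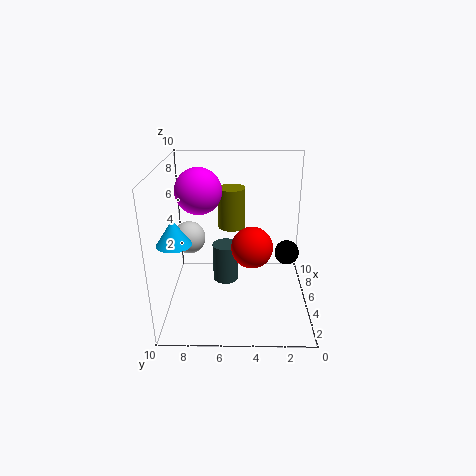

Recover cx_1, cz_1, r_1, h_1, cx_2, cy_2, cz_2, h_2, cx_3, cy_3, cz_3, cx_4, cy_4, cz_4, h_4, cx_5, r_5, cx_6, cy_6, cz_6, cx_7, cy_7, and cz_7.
cx_1 = 7, cz_1 = 0.5, r_1 = 1, h_1 = 3, cx_2 = 7, cy_2 = 5.5, cz_2 = 5, h_2 = 3, cx_3 = 3, cy_3 = 8, cz_3 = 6, cx_4 = 1, cy_4 = 8.5, cz_4 = 6.5, h_4 = 1.5, cx_5 = 8.5, r_5 = 1, cx_6 = 4.5, cy_6 = 7.5, cz_6 = 8.5, cx_7 = 5.5, cy_7 = 4, cz_7 = 4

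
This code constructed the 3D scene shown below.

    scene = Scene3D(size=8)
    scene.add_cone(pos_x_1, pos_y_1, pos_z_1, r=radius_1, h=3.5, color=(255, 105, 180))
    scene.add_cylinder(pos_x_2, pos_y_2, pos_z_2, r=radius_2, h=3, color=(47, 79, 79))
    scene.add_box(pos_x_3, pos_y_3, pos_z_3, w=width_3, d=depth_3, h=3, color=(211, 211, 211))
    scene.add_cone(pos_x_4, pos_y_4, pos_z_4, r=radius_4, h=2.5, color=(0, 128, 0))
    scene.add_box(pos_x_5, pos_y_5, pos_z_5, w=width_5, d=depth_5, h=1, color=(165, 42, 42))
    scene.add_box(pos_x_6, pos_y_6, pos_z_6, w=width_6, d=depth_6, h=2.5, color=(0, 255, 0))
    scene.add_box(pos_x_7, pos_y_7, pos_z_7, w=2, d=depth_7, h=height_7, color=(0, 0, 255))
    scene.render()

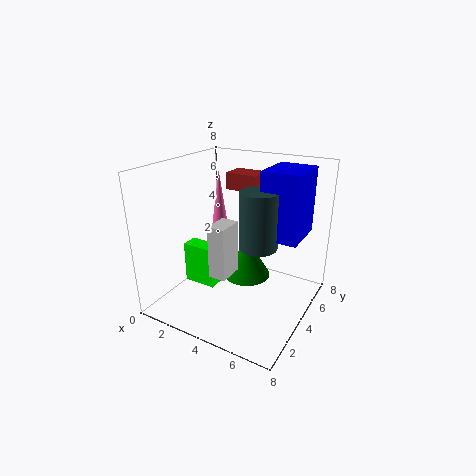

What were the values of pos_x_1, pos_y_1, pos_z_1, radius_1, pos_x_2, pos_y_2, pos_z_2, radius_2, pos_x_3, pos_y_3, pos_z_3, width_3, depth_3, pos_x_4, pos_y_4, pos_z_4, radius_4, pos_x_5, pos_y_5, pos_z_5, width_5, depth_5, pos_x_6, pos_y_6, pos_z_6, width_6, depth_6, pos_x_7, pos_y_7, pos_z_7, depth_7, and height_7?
pos_x_1 = 2.5, pos_y_1 = 4.5, pos_z_1 = 4, radius_1 = 0.5, pos_x_2 = 5.5, pos_y_2 = 3.5, pos_z_2 = 4, radius_2 = 1, pos_x_3 = 3, pos_y_3 = 2.5, pos_z_3 = 2, width_3 = 1, depth_3 = 1.5, pos_x_4 = 3.5, pos_y_4 = 6, pos_z_4 = 0.5, radius_4 = 1.5, pos_x_5 = 2, pos_y_5 = 6, pos_z_5 = 6, width_5 = 2, depth_5 = 1.5, pos_x_6 = 0.5, pos_y_6 = 3.5, pos_z_6 = 0.5, width_6 = 2, depth_6 = 1, pos_x_7 = 5.5, pos_y_7 = 3.5, pos_z_7 = 4.5, depth_7 = 2.5, height_7 = 3.5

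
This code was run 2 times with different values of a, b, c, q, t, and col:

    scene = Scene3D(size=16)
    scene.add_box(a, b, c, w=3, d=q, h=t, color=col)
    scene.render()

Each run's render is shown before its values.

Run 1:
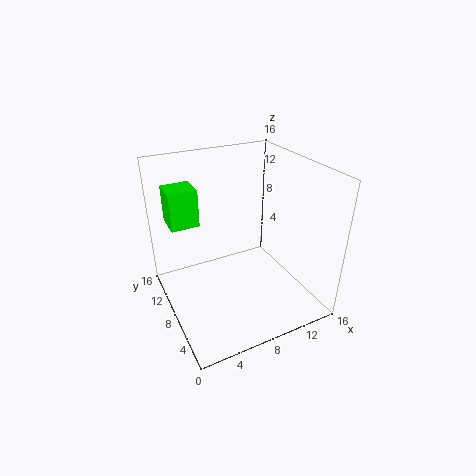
a = 1
b = 9
c = 10
q = 3
t = 4
col = 'lime'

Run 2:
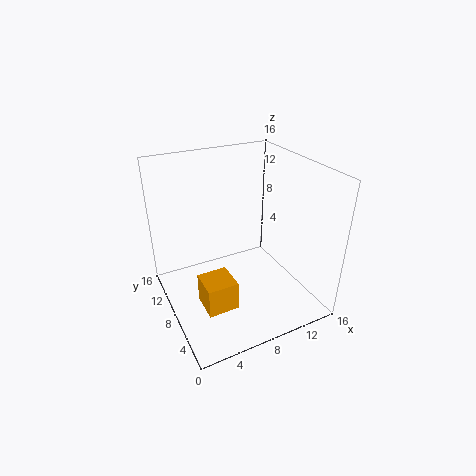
a = 2
b = 2
c = 4
q = 3
t = 3
col = 'orange'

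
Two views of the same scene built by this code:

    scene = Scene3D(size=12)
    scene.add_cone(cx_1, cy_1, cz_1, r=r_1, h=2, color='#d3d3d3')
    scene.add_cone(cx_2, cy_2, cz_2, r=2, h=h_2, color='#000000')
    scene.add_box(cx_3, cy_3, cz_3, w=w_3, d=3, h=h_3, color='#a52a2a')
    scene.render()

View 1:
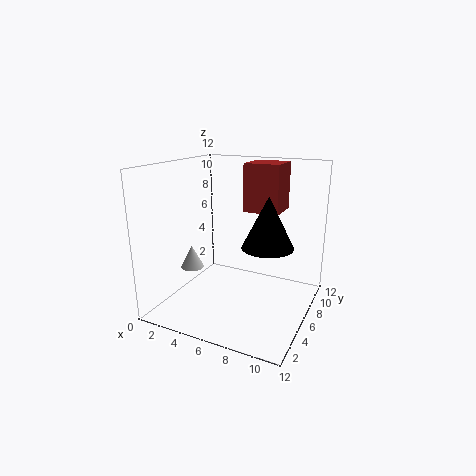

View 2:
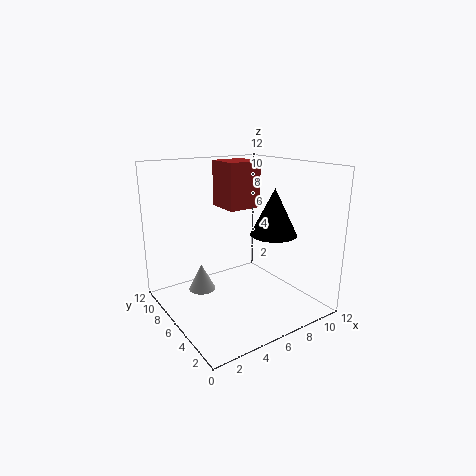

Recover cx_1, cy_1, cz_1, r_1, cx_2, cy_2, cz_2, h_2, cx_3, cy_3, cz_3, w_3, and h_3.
cx_1 = 2; cy_1 = 5; cz_1 = 3; r_1 = 1; cx_2 = 9; cy_2 = 5; cz_2 = 6; h_2 = 4; cx_3 = 6; cy_3 = 7; cz_3 = 8; w_3 = 3; h_3 = 4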